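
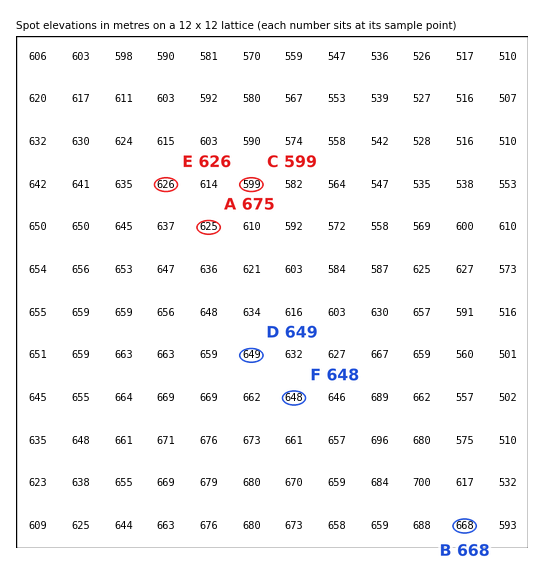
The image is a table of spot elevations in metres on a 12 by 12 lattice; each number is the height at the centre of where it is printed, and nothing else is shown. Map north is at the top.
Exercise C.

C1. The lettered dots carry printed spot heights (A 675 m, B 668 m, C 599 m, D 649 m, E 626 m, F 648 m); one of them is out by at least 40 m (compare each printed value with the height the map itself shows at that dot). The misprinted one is A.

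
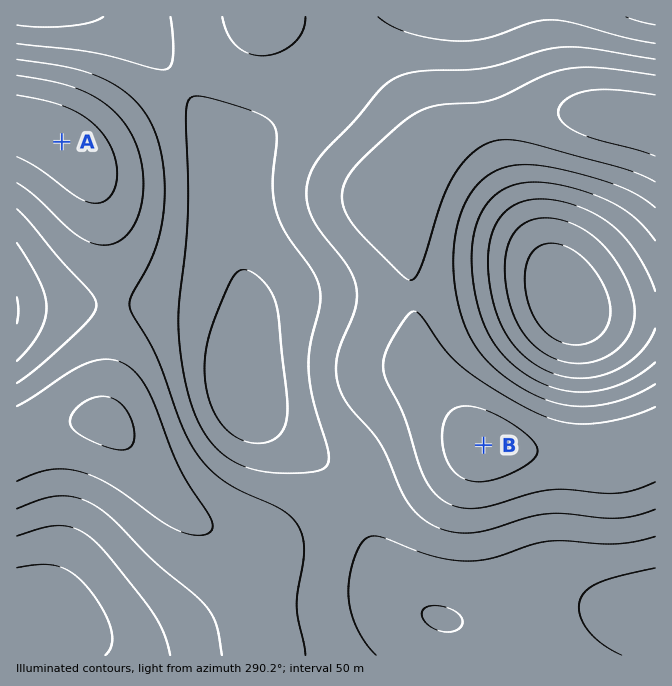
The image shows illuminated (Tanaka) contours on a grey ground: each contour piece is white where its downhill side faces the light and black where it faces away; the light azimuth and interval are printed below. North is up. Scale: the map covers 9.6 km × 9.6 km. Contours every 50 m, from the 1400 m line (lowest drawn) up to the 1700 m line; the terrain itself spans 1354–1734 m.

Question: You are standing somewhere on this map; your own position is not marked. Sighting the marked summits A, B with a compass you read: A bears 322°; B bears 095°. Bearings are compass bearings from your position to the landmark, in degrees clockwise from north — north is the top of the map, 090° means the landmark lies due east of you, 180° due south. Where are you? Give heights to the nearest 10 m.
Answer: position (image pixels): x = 285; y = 428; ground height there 1500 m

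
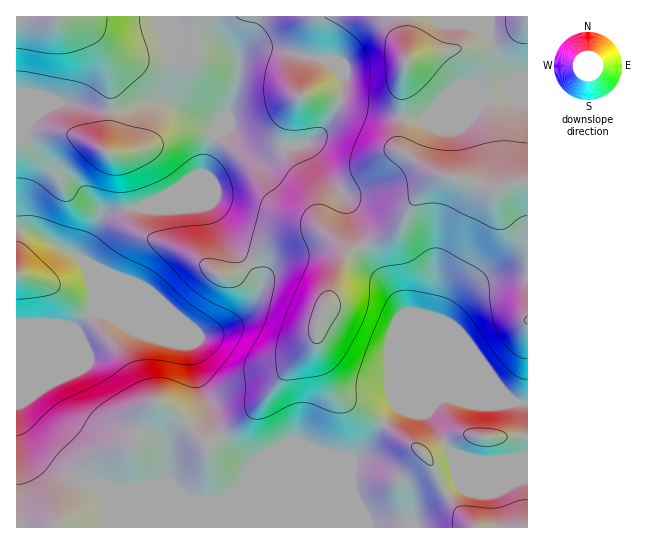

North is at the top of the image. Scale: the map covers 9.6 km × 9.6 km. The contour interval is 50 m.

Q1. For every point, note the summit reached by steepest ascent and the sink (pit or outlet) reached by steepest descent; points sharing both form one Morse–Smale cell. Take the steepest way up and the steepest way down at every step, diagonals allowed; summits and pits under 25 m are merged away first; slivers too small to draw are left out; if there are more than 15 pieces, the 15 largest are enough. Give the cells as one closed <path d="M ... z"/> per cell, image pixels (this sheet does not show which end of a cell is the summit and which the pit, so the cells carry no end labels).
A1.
<path d="M227 131l-5 0-6 3-14 41-13 5-20 15-28 12 53 1 15-3 15 29 35 47 1 8-5 13-18 19-16 10-16 5-7 0-48-20-29 1 66 26 4 3 5 27 13 30 7 24 8 14 25 24 0 4-12 18-11 12 33 0 95-39 13-10 18-29 13-14 5-3 31-1 11-6 21 6 49-1-14-12-12-17-40-41-45-19-7-15-22-31-27-65-42-58-20 3-20 6-15 0-10-5-10-10z"/><path d="M209 205l-15 3-61 0-28 7-24 42 10 21 2 33-16 17-31-5-30 2 1 203 92 0-1-17-11-18-11-12 39 8 28-4 42 18 19 0 15-7 8-9 12-18 0-4-25-24-8-14-7-24-13-30-5-27-4-3-66-26 29-1 48 20 7 0 24-9 19-16 11-17 0-13-35-47z"/><path d="M527 92l-21 0-16 4-11 0-54 23-43-3-43-9-14 22-10 10-8 4 17 28 24 31 27 65 22 31 7 15 34 14 13 8-4-14 10-19 16-14 21-9 34-4z"/><path d="M449 397l-15 6-25 0-11 4-13 14-18 29-13 10-95 39-33 0-12 4-19 0-42-18-28 4-28-6-9 0 9 10 11 18 2 17 417 0 1-123-5-2-57 0z"/><path d="M527 16l-352 0 0 43 2 31 4 9 10 10 25 14 0 10 2 0 6-7 8-21 9-44 14-10 16-3 34 9 25 4 14 16 0 10-6 21 8-1 36 9 43 3 54-23 49-5z"/><path d="M161 101l-16 2-27 8-60-8-31 13-11 11 0 3 8 3 15 28 1 6-15 38 2 18 19 16 35 20 24-44 12-4 28-4 24-12 20-15 13-5 14-40 0-10-34-17z"/><path d="M174 16l-157 0-1 110 15-13 27-10 60 8 27-8 16-2 14 4 39 18-23-14-12-15-4-35z"/><path d="M271 48l-16 3-14 10-9 44-11 24 1 2 6 0 3 7 10 10 10 5 15 0 20-6 20-3 9-5 10-10 10-15 9-27 0-10-14-16-25-4z"/><path d="M527 276l-25 1-23 7-22 18-10 19 5 13 37 39 12 17 12 11 12 3 3-1z"/><path d="M26 229l-10 1 0 93 30 0 31 5 16-17-1-26-7-22-18-14-32-17z"/><path d="M22 131l-6 0 0 98 19 3-10-11 0-16 15-39z"/>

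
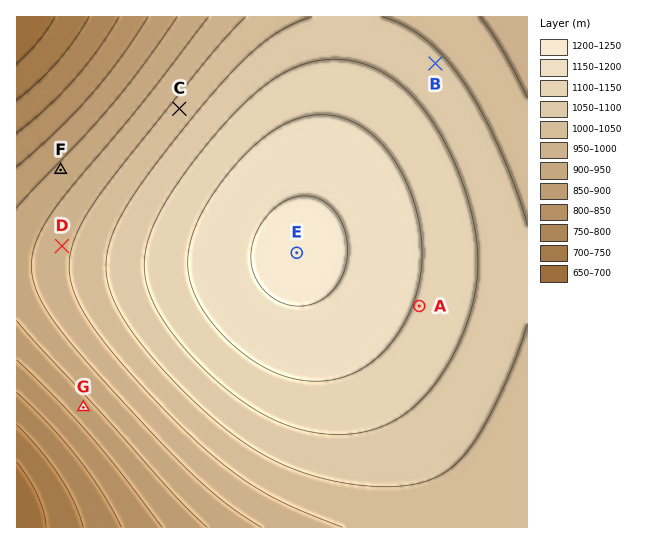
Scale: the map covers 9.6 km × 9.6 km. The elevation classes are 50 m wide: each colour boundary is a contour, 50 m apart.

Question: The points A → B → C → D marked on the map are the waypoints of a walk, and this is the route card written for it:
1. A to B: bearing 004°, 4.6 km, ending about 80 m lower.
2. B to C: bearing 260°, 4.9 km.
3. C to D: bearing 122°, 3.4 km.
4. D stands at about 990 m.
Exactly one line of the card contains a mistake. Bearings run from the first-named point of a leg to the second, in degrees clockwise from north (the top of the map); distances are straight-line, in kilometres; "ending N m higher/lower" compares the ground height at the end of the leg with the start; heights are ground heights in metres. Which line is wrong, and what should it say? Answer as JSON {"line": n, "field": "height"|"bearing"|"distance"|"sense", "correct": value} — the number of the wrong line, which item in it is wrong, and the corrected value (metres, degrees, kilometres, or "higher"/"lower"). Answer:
{"line": 3, "field": "bearing", "correct": 221}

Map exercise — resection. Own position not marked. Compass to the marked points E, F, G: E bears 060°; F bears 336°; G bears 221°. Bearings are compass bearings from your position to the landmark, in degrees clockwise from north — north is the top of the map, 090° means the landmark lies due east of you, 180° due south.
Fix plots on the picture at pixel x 138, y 344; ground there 1050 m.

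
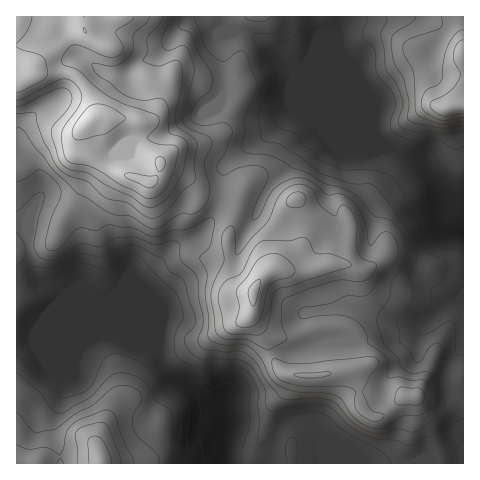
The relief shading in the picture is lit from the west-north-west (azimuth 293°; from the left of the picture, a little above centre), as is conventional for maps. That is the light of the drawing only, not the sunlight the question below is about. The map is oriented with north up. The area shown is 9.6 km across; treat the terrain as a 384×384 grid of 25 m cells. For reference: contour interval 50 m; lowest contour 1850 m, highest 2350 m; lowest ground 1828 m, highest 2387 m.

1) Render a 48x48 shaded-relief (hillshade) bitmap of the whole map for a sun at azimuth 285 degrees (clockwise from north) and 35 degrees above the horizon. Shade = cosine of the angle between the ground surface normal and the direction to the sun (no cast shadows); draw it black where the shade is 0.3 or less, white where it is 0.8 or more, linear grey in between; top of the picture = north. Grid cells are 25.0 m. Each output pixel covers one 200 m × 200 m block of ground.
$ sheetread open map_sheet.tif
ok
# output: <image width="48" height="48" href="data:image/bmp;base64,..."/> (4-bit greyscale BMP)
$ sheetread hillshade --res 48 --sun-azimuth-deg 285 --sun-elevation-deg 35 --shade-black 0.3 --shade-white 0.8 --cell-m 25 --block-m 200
<image width="48" height="48" href="data:image/bmp;base64,Qk32BAAAAAAAAHYAAAAoAAAAMAAAADAAAAABAAQAAAAAAIAEAAATCwAAEwsAABAAAAAAAAAAAAAAABEREQAiIiIAMzMzAERERABVVVUAZmZmAHd3dwCIiIgAmZmZAKqqqgC7u7sAzMzMAN3d3QDu7u4A////AJqHi8ymNFZlIjVorcqImHeIiIiZh3iHZomYm8ymNFd2MTVordqImHeIiIiZmGZ3ZniZvNuVNFd2MSV4rNuImHeIiZh3iGVlV2eazduWNGeHMBV4m9yXiIiJmqhkV2VDV2eJvdunVGeHQRR4m92nZ4iJu7l0NnUzRmeHnNy5ZmaHUiR4m83HVWeKzLmHVWQjRWZ2eszLh3ZmZDV4m87adUVovKh5mHMCVmZmab3cqHVEVVZ3is7sl2VWmpd5uoMCaGZWeKzduXZEVnhmec3sqHZmZ3ZoqZUCeVVXiJvMuYZVZ4hlaL3tuYiHd3ZWd5gziVVoiJq7qHZnmYdlZ6zcqZqqmYdTRYp0eWZ4iJq7qHd5u6lmZpu5eJmqqqlkRXqVV2eIiImqmIiKzLuXVYqXZniJmZhlZnqmVleIiIiJmIiKzc3KdWd2Zmd4iIdUZnmoZkaIiIiIiIiJzd79uGVFV4iIiHZVVWiqh0R4iIiIiIiJvM7+y5UjRomZiHZlVVaKmERXiIiIiIiJrN7+y7YSRXiIiHdmVVVoiFVWiIiIiIiJrN7+u7cRRWd3d3dmZVVmeFVWeIiIiIiZq87+zMghRVVmd3ZVZVVnd0VWZoiHeImqqr3uzNtTRUVVZ3U0VVZ3d0VlRWiHZ5qqqavMvO2XZWZmZ3UyM0d2Z0Z2M0eGRYqqq6q7q925dniId2ZkMkZ3d1eoQkZ1RHmYq7q7mc25h3iIh1eYQiRoiHm6ZEd1RWiGearMp725mId4h1aZUhNXmYnMhWd2Znh1V3i9ppy5mZd3iFWZUhJHiIm8p2d3d4l0RlWct3vKmYd3iFR4UyNXiIm8uHeIiJl0RnVpqGjMmId4l0N3U0RomHisyoiZiJlkNXZXmGa9uXZoljRnVERomXeby5mpiJliI2dWmXad23RYllZ2ZlRXiWZ6y6mqmZljElZWmYZ63IVHh3h2Z2VomWZ6uomqqpiFIkRGmpdnqoVXeJmHd2Z5mXaLuXiZqZmXMjM2iqh3eHZniZmYh2eKqoit24d3iZqoQiI1eJmHd2ZneJmZh3iaqpm97Jd3iJqpcyNEVXiId2ZniIiJiHeamarN3Jd2Z4iIhkRVRFaIhmZ4iIiJmXZ4h6vN3ad2VndlZVZ3ZEVnh2eIiIibuXZlRJq83tp3Z3dTEkeZhURVeHiIiIic25d1IWiazuyXd3d1ECaJlkNEaIiIiIic7tuoUyNorO2od3iHQRR4mFMjaIiIiIib3/7LmCIke8uHZ4mYUyRnmWMSWIiIiIib3u3LqVQyWahmZ5qYYzVWiXQSWIiIiImrzdy7uodUWIZnd5qZdDVWiXQjV4iIiIq7vMuru5hlZ3Z3ZXmZlkRWiWQ0aIiIiJvNy6qru5h2VniIUzZ4qENXmXQkd3iIiJre25ms3IiHZnmYYzRWmVNYmXRFZ2eIiZrO25ic7nd3eJiHZEREeWNXmXZmZlaImqq926ma3md3eZhnZUQyRmRXiId1VVV4mru8y6qqvGZ3iZh3dkQyE1Z3iYdlRFV3ibu7u6q6qg=="/>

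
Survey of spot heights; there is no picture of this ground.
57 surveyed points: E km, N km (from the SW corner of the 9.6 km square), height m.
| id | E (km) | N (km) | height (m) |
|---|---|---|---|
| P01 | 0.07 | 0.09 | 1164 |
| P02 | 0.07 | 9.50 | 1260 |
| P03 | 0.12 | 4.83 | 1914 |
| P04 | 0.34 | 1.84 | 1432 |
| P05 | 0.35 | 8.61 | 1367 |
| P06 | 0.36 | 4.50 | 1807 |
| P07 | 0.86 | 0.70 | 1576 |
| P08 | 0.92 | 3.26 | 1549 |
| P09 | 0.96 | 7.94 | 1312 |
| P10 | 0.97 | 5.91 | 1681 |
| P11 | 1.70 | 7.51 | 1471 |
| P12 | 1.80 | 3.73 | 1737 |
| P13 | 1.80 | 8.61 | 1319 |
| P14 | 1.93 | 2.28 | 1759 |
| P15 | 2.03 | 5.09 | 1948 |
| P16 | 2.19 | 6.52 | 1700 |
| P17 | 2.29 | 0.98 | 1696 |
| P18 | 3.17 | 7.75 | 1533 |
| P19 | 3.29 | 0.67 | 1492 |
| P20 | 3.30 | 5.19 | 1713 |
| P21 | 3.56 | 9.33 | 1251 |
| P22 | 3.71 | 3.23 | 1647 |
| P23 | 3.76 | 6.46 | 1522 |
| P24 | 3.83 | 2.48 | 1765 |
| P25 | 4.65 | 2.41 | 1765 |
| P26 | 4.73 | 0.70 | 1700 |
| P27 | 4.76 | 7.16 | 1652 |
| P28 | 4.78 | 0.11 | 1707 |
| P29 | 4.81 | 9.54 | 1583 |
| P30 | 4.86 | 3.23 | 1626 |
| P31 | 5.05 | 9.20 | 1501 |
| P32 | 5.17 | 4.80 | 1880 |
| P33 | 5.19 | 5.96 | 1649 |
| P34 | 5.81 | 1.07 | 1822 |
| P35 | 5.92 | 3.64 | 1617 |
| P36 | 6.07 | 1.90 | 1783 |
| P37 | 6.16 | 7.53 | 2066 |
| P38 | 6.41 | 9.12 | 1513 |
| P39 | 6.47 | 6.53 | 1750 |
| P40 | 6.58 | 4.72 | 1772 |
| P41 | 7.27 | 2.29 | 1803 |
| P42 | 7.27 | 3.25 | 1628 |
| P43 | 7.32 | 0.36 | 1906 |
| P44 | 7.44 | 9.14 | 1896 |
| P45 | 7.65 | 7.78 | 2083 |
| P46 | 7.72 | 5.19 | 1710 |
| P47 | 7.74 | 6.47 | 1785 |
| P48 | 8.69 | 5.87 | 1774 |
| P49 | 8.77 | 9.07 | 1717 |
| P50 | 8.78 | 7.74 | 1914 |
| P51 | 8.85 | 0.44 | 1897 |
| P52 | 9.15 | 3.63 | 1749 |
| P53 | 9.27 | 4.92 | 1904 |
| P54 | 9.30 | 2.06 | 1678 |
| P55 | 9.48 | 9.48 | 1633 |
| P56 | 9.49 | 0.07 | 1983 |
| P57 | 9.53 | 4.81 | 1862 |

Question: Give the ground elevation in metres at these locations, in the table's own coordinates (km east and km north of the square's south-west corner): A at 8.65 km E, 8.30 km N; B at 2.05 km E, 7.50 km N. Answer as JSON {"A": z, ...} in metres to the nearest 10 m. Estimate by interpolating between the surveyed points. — {"A": 1960, "B": 1440}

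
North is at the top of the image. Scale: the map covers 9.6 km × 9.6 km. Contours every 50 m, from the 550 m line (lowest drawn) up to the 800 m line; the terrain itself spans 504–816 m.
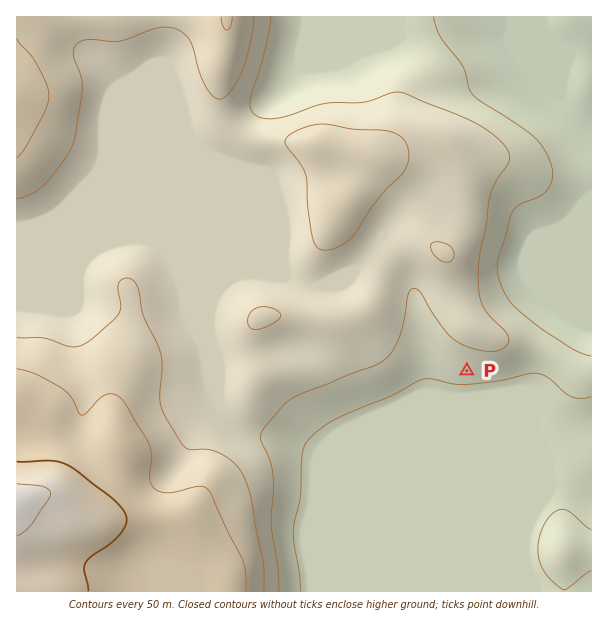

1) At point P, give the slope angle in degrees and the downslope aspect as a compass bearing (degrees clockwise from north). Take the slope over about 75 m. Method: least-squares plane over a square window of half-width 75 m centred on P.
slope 4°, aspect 186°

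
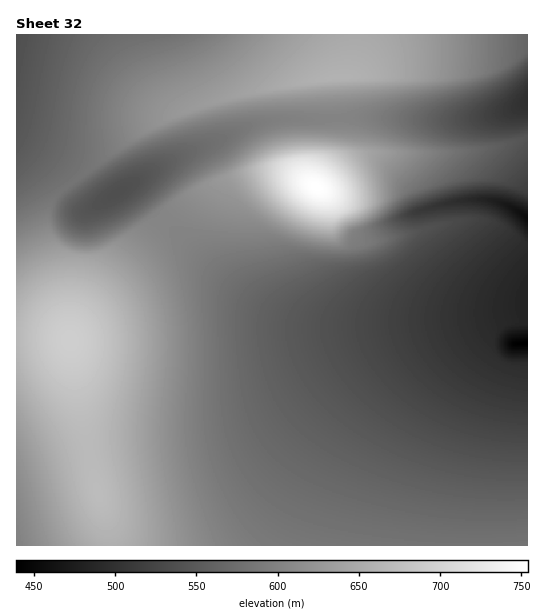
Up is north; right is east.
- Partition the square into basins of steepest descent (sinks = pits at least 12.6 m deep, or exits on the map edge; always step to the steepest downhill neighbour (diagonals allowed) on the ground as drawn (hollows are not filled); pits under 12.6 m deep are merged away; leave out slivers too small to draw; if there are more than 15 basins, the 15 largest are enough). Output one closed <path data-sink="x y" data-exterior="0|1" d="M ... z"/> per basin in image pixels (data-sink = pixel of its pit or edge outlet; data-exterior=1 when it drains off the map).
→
<path data-sink="527 343" data-exterior="1" d="M275 170l-16 0-25 5-23 8-22 12-66 73-42 51-10 17 0 13 14 87 14 61 10 34 2 14 416 1 1-299-29-21-20-7-28 3-73 19-17 0-17-13-7-11-5-16-9-10-25-14z"/><path data-sink="17 35" data-exterior="1" d="M355 34l-338 0-1 302 31 1 22 3-9-60-13-49 0-15 2-9 4-8 12-12 78-58 35-16 77-23 58-11 36-2 7-28z"/><path data-sink="117 193" data-exterior="0" d="M333 78l-36 4-59 12-73 24-42 24-58 45-12 12-4 8-2 9 0 15 13 49 9 60 12-21 42-51 46-53 24-22 25-12 41-11 16 0 12 3 28 13 17-31 3-11 1-27z"/><path data-sink="527 100" data-exterior="1" d="M527 34l-170 0-2 23-6 19-16 1 3 40-1 27-3 11-11 17-5 15 7 0 34-28 10-5 106-3 30-5 24-8z"/><path data-sink="527 219" data-exterior="1" d="M527 138l-24 8-30 5-106 3-10 5-26 23-8 5-6 1 6 3 9 10 5 16 7 11 17 13 17 0 73-19 28-3 20 7 28 20z"/><path data-sink="17 545" data-exterior="1" d="M47 337l-31 0 0 208 94 1-1-15-10-34-14-61-14-95-9-3z"/>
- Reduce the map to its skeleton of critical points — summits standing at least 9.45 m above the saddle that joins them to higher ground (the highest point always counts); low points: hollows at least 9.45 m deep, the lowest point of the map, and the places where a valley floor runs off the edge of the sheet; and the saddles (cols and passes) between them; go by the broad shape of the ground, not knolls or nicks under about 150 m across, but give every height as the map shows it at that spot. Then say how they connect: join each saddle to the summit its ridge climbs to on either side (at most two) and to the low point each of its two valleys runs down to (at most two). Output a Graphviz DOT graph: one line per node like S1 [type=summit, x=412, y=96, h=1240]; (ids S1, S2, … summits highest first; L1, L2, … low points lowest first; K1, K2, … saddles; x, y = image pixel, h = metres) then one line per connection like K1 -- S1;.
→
graph terrain {
  S1 [type=summit, x=317, y=187, h=754];
  S2 [type=summit, x=70, y=341, h=693];
  S3 [type=summit, x=339, y=77, h=659];
  L1 [type=low, x=526, y=343, h=439];
  L2 [type=low, x=527, y=219, h=454];
  L3 [type=low, x=527, y=100, h=497];
  L4 [type=low, x=17, y=37, h=536];
  L5 [type=low, x=117, y=193, h=537];
  L6 [type=low, x=17, y=544, h=598];
  K1 [type=saddle, x=110, y=545, h=656];
  K2 [type=saddle, x=165, y=221, h=603];
  K3 [type=saddle, x=335, y=119, h=602];
  K4 [type=saddle, x=70, y=184, h=582];
  K5 [type=saddle, x=527, y=245, h=492];
  K1 -- S2;
  K1 -- L1;
  K1 -- L6;
  K2 -- S1;
  K2 -- S2;
  K2 -- L1;
  K2 -- L5;
  K3 -- S1;
  K3 -- S3;
  K3 -- L3;
  K3 -- L5;
  K4 -- S2;
  K4 -- S3;
  K4 -- L4;
  K4 -- L5;
  K5 -- S1;
  K5 -- L1;
  K5 -- L2;
}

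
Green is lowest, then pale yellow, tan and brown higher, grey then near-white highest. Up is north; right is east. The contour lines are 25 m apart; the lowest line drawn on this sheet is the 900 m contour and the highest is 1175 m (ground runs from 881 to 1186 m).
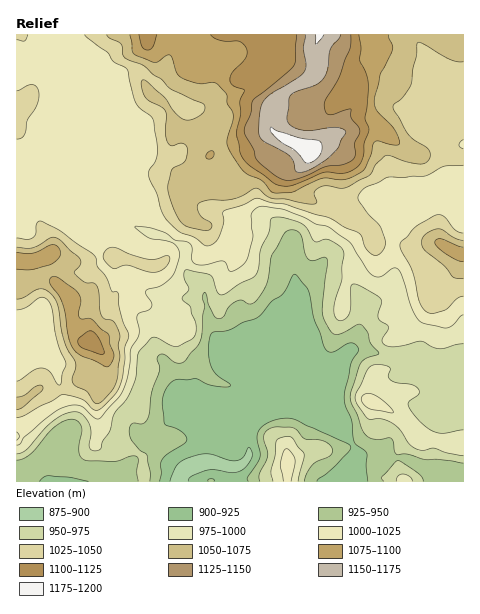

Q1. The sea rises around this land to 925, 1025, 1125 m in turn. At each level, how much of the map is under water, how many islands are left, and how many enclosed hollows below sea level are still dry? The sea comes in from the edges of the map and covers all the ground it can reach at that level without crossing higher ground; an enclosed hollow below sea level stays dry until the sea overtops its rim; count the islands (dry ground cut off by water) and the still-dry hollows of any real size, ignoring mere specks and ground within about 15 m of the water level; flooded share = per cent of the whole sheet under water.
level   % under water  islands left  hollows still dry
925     12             0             0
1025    62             0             0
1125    95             0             0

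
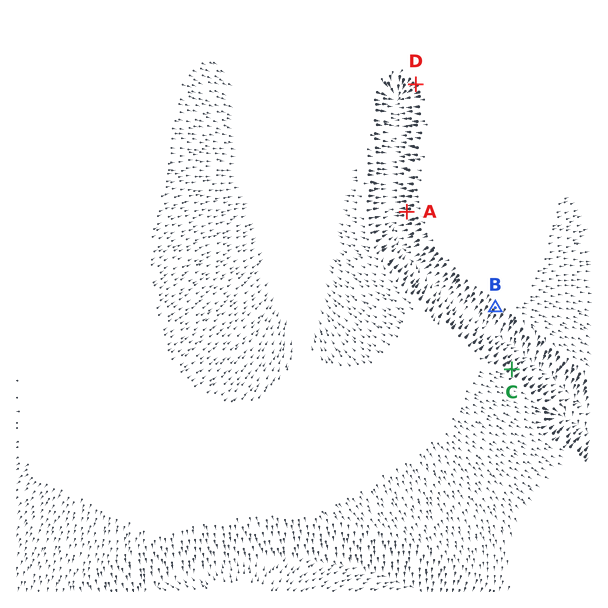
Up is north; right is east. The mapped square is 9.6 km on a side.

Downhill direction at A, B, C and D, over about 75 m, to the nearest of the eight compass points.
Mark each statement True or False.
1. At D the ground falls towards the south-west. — True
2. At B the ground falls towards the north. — False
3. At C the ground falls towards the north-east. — True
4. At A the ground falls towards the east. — False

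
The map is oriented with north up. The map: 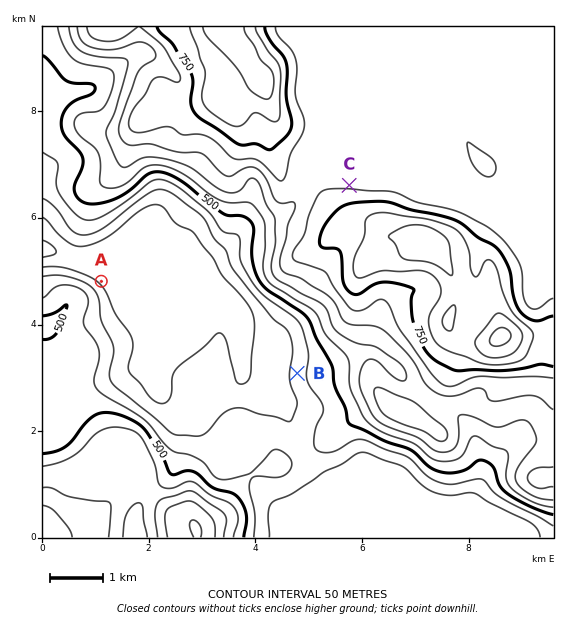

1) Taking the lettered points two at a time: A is lower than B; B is lower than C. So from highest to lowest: C B A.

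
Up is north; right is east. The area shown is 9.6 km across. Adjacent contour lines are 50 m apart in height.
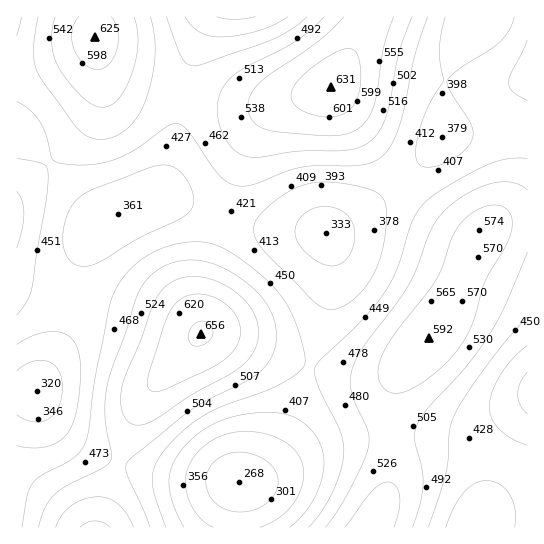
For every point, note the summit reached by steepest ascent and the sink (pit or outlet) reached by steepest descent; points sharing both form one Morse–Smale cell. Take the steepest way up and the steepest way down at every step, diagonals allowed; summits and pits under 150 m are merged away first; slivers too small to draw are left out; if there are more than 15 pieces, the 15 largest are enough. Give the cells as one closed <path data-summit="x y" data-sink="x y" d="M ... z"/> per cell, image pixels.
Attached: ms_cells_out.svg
<path data-summit="201 334" data-sink="239 482" d="M527 16l-50 1-21 32-9 24-4 25 0 39-3 4-11 14-43 40-29 21-31 17-19-2-25 0-33-6-79-26-17 0-18 6-32 16-10 10-13 30-12 60-11 28-20 40-3 3-18 1 1 135 353 0 3-3 12-26 6-21 0-72 4-23 5-12 41-49 14-25 13-36 13-24 17-14 12-4 18-2z"/><path data-summit="331 87" data-sink="239 482" d="M477 16l-266 0-14 29-13 38-15 86-8 20-9 9 23 2 59 21 36 8 56 4 13-6 31-20 33-27 26-26 14-17 0-39 4-25 9-24 21-31z"/><path data-summit="201 334" data-sink="527 393" d="M527 217l-17 2-12 4-17 14-13 24-13 36-14 25-41 49-5 12-4 23 0 72-6 21-14 29 157-1z"/><path data-summit="95 37" data-sink="239 482" d="M210 16l-194 1 0 117 13 7 19 20 31 37 18 18 12 3 42-20 10-10 11-31 12-75 8-25z"/><path data-summit="331 87" data-sink="239 482" d="M18 135l-2 0 0 256 18 1 30-59 20-84 9-18 15-12-11-3-18-18-31-37-19-20z"/>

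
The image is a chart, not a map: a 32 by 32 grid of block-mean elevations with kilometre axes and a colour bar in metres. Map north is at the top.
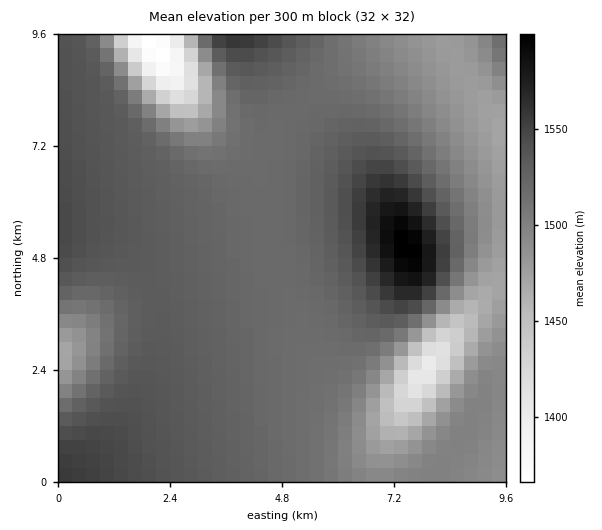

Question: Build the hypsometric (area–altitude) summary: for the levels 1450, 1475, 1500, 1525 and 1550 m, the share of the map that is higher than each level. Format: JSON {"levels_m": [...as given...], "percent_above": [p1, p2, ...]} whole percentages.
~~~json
{"levels_m": [1450, 1475, 1500, 1525, 1550], "percent_above": [95, 91, 75, 41, 6]}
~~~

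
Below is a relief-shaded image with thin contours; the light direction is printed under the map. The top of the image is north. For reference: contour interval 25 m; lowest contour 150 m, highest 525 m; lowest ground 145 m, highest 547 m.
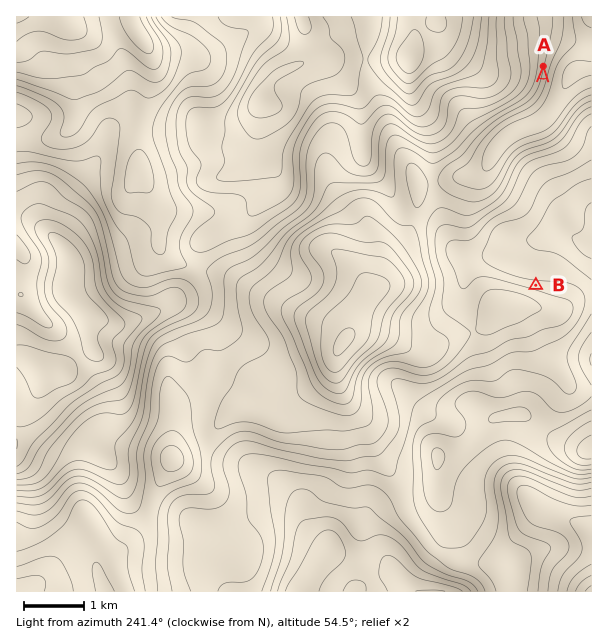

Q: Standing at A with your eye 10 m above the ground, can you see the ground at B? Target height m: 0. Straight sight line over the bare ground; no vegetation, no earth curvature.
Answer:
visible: false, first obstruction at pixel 540 156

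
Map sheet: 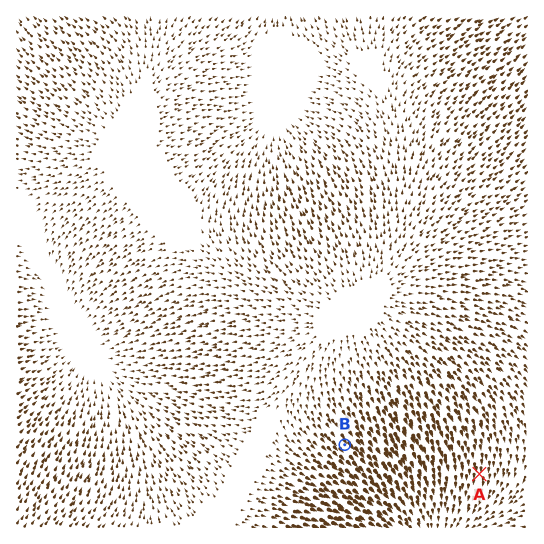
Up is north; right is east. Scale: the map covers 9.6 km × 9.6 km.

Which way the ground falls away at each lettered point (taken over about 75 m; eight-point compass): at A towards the S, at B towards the SE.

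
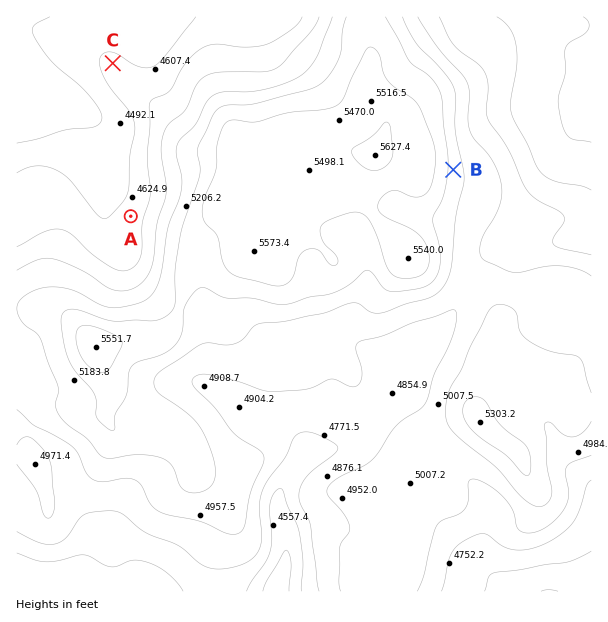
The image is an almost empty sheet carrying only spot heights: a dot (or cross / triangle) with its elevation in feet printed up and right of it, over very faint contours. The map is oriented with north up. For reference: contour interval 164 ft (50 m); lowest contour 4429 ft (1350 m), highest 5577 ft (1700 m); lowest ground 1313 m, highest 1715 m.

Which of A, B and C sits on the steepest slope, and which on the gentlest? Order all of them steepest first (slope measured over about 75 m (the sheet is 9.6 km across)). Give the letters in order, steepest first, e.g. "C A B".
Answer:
B A C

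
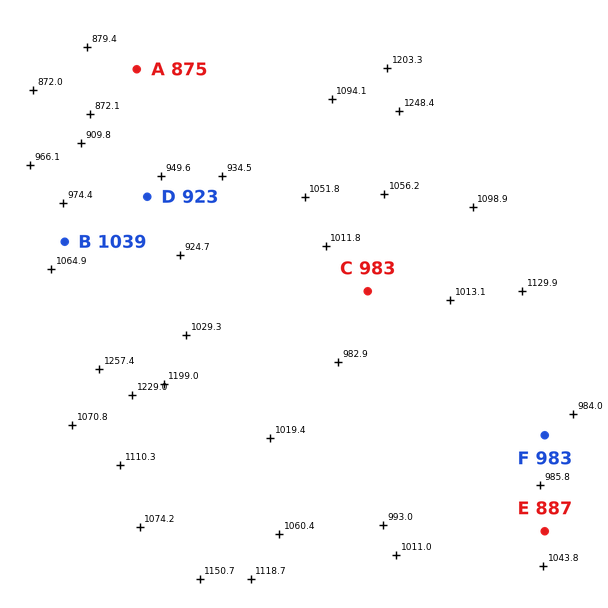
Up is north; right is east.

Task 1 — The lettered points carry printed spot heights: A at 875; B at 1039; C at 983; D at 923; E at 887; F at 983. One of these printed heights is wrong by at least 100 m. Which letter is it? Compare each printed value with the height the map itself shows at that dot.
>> E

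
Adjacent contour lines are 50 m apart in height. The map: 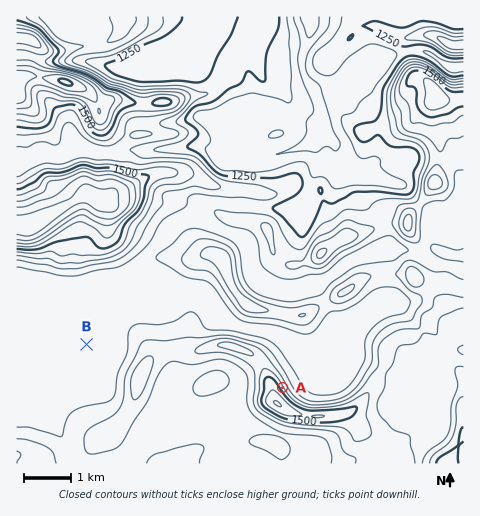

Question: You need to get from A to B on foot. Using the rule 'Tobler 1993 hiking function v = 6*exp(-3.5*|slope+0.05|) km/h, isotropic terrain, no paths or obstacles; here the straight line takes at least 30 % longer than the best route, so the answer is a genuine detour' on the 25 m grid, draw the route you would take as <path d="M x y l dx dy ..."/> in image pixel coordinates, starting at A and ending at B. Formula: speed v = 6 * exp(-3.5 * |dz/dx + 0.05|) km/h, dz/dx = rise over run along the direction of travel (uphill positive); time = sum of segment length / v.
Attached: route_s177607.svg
<path d="M283 388l-5-10-8-8-40-20-51 0-35-17-7 0-14 7-3 0-2 1-5 0-2 1-3 0-6 2-15 0"/>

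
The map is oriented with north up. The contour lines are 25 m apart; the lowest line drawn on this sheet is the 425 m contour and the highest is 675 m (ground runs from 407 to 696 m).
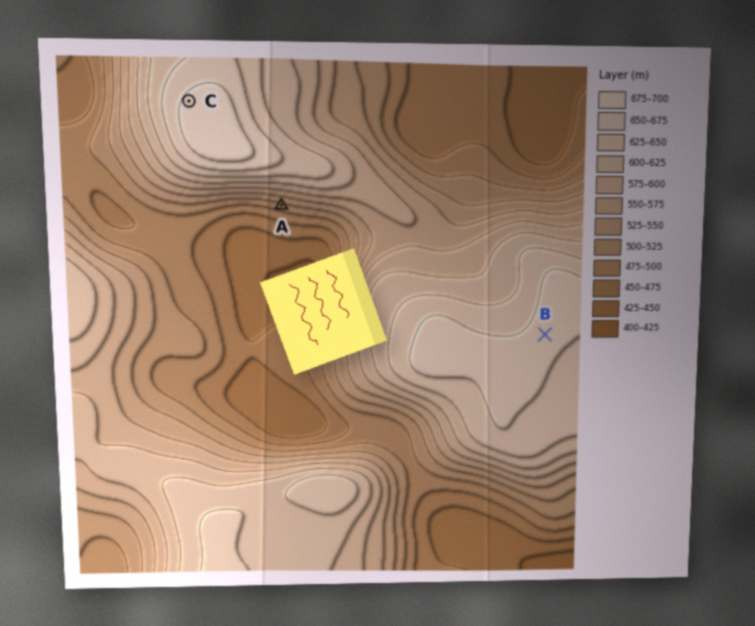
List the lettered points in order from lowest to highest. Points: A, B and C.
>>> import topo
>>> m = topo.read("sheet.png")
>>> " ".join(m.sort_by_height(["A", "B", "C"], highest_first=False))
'A B C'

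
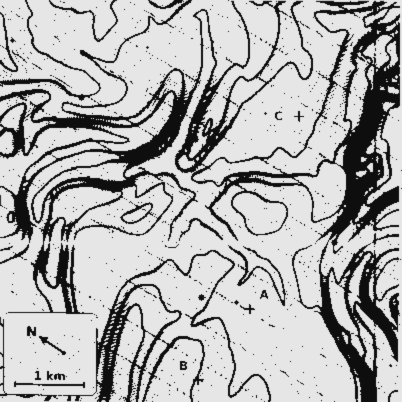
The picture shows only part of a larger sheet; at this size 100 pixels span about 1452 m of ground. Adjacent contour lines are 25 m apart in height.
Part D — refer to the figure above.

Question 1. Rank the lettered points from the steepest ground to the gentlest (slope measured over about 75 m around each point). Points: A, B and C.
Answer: B C A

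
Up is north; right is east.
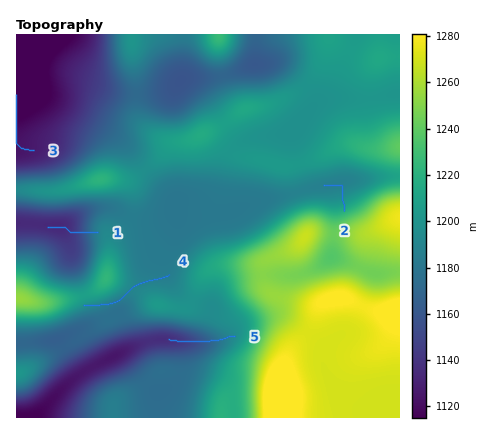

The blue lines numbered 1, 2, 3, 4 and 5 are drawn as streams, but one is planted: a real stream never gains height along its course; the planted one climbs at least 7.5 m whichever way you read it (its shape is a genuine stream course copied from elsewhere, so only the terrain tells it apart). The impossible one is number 4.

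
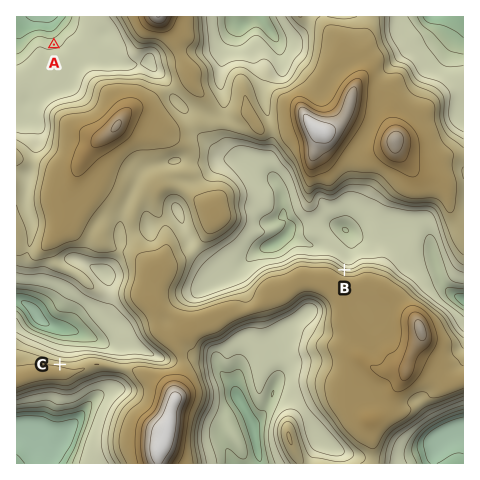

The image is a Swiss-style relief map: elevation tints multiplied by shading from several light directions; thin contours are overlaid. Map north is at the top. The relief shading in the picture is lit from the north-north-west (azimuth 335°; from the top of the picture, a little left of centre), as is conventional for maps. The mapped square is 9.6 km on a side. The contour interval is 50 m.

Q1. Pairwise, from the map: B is above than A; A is below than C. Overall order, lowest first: A B C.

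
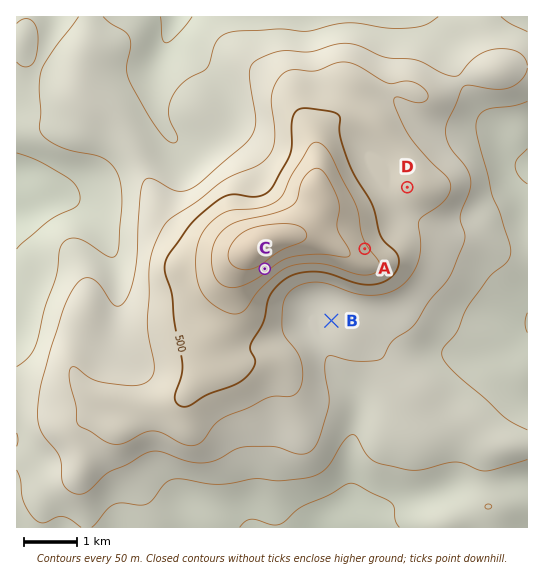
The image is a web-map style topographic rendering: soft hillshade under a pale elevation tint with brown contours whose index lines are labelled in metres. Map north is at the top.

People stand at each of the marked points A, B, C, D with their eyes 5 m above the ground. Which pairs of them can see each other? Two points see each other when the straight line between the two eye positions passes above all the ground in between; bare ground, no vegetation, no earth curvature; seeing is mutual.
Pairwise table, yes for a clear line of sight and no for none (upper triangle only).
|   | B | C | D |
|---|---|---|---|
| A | no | no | yes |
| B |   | yes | no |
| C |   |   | no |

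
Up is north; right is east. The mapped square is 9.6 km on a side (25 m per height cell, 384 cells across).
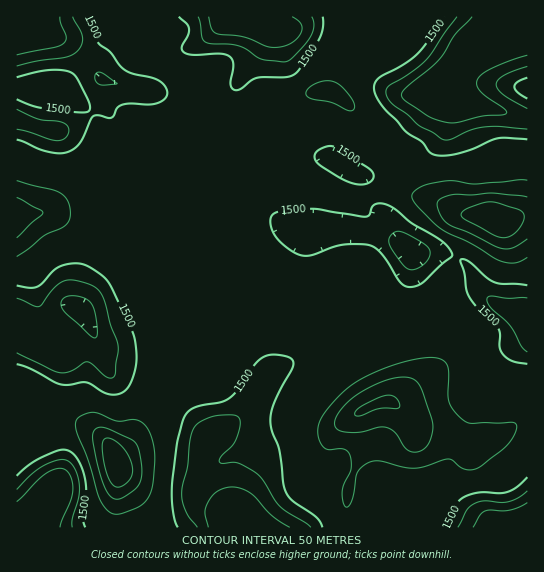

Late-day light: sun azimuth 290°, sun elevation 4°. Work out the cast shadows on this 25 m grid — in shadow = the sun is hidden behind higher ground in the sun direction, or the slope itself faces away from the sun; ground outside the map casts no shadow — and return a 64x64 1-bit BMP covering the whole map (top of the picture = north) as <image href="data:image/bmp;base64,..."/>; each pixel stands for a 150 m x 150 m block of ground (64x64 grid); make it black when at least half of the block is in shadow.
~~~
<image width="64" height="64" href="data:image/bmp;base64,Qk0+AgAAAAAAAD4AAAAoAAAAQAAAAEAAAAABAAEAAAAAAAACAAATCwAAEwsAAAIAAAAAAAAA////AAAAAAAAAB//8AAH/wAA///AAAf//Af//4AAB//+B///ACAD//8H//4AIAHv/wf//AAAAAf/B//4AAAAA/8H/+AAABwB/gf/wAAAPwA+B//AAAA/gAAP/+AAAD+AAAH/4AAMP4AAAI/gAD4/gAAAD/AAHD+AAAAP+AAAP4AAAAf8AAB/AAAAAH4AAH4AAAAAPgAAPAAAAAAfAAAcAAAAAB8AAAAAAAAAD4AAAAAAAAAHAAAABwQAAAIAAAAfBAAAAAAAAB8AAAAAAAAAHwCAAAAAAAAfB8AAAAAGAD8PwAAAAAAAfx/gAAAAAAD/P8AAAAAAAfI/wAAAAAGBwB+AAAAAA8GAHwAAAAADwACPgAAAAAfAA//AAAAAB8AH/8AAAAAHgAf/gAAAAAeAB/+AAADgBwAH/4AAAMAGAAPPAAAAAAwAAAYAAAAAAAAAAAAAAAAAAAAAAAAAAAAAAAAAAAAAAAAAAAAAAAAAAAAAAAAAAAAAAAAAAAAOAAAAAAAAAAwAGAAAAAAAAAAYAAAAAAAAAGAAAAAAAAAA/gAAAAAAAAP/AADAAAAAB//AAeAAAAAP/8AB4AAAAA//wAHgAHAAH//AAeAAcAAP/+AAwAA4AAf/8AAAABgAAf/8AAAAAAAAf/8AAA/AAAA//wAAD/gAAD/8AAAH8AAAH/gAAAPAAAAP4A=="/>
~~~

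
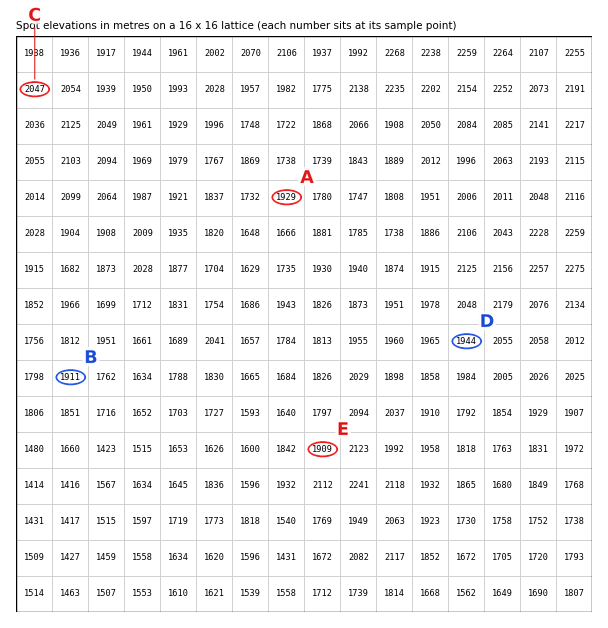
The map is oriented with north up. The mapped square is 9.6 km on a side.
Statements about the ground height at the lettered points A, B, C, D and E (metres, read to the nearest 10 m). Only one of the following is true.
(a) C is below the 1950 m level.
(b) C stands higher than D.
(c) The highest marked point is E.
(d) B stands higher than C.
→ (b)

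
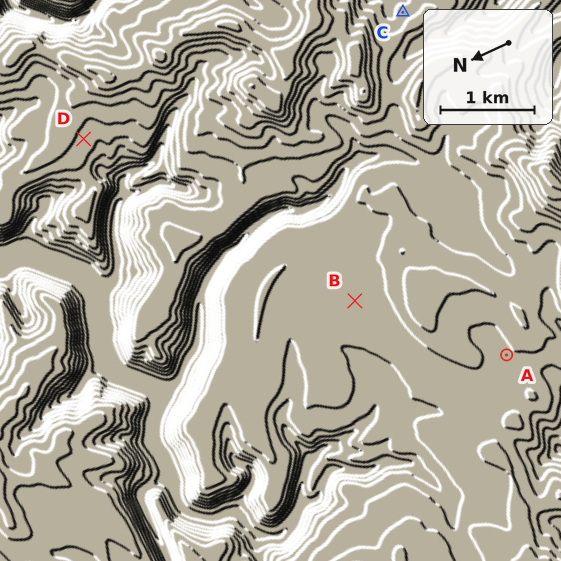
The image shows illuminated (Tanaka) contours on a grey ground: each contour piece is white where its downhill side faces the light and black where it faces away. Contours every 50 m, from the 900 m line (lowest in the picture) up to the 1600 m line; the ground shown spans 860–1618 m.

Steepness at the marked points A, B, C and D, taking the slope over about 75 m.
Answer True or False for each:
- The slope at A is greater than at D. False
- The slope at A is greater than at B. True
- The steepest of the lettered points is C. True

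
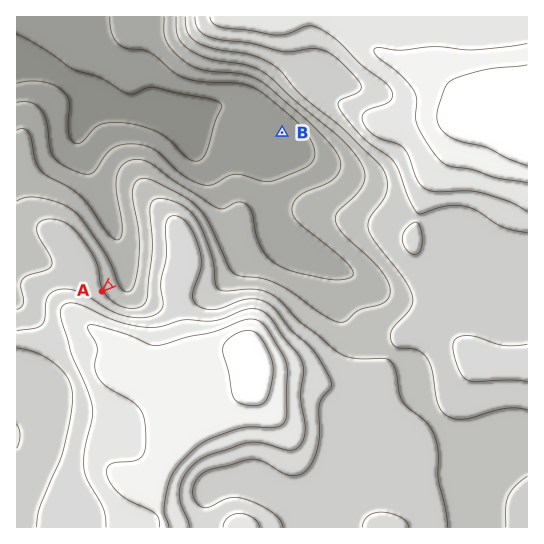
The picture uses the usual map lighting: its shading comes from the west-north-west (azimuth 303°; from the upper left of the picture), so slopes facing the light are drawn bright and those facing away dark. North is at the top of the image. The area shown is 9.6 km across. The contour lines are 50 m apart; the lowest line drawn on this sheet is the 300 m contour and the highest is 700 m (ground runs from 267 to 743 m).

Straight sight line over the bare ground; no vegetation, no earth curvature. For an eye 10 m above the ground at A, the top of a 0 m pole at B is hidden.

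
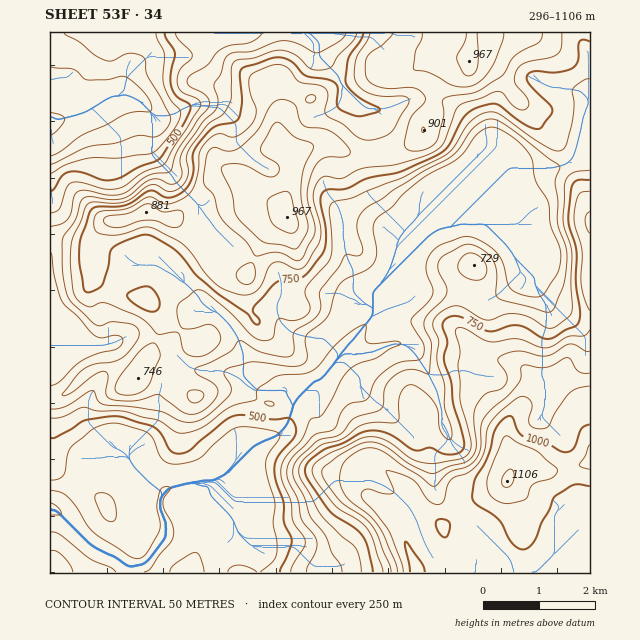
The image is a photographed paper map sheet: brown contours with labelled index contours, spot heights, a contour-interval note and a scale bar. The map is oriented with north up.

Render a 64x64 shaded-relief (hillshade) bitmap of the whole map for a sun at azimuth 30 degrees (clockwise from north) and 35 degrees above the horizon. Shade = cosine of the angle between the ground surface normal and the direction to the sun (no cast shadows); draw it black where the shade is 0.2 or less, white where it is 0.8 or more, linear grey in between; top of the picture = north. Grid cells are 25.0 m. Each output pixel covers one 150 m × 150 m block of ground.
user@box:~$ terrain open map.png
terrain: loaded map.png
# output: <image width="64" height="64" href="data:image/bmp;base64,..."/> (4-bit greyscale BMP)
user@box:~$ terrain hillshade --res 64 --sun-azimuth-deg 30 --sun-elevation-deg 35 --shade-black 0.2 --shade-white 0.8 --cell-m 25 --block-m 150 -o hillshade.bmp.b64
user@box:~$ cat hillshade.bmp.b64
<image width="64" height="64" href="data:image/bmp;base64,Qk12CAAAAAAAAHYAAAAoAAAAQAAAAEAAAAABAAQAAAAAAAAIAAATCwAAEwsAABAAAAAAAAAAAAAAABEREQAiIiIAMzMzAERERABVVVUAZmZmAHd3dwCIiIgAmZmZAKqqqgC7u7sAzMzMAN3d3QDu7u4A////AJq8zMupmZmqu7urzMuZmZmIh3ZTIlvKiJmZmZmZmZmZq8zMupiJmqq7u7vMupiJmYh3ZUMie8qImZmamZmZmZm83cuXd4maqqu7q7upiImYd3ZlMhOcuHmZmZmYmZmZmc3cp2ZomZqqq7qqqZh3d3ZmZlQhJqyXiamZmYeJmZmZ3cp1VomqmZmquqqZmHZUREVVQhE4u4eJmZmYd5mpmZncp1Z4mqqpmZqqqZmYdUMzREQgAWrKiJqpmZd4qpmZmcp2Z4mrqqmZmqqZmZh2VEMzIQAFm7mKupmYd3mZmZmZh1VomruqqZmqqZmZmHVUQzIQAVm7qay6mYdmeJmZmZlVVnmru6qZmqqpmZmYZDMyIRI2m7qZzaiZdlVnmqmZmUVomru7qpmaqpmZmYdCERESRomqqZvcmKl2ZniamImYVoq7u7qpmZmZmZmZhjIRESV4mamZvuyauod4mZh3iHd4q7u7qpmHd4iZmZmGQzI0aIiJmaz//bzbmImqmImYdpq7qqqpmHZVZ4mZmYZVVniqmZma3//93uyoiaqqu6mHuqqZmZmYZUVniZmZiIiJq7u7u87//93v64eJq7zMy6m6mZmZmZdlVneIiZmZmqq7zdzd///9zN24VXm83d3bmJmIiZmYdlVnd3iIiIiZqavv3d///9u8y3Q0ac7+7bmIh3eHd3VDNFZmZ3d3d3iInO3L3v/tqau4UzV63u3LmIpnd2VUMhEjRERWd2VUVmebuprO7sqIm6czV5vNy6mImlVmUyEAEjMzNFZmVERWd5qpms3cqHirlTR5q8uqqZmaVVZTEAAkRERVZmZWZ4mZqqmbzLmHibyVRpqry6qqmZmHZmUxATVmZniYh3iZq6mqqZq6mHib3IVYmru7u6qqqrqHZmVFVoh4q8u6qZqqmaqZmqmIiazbdWmqu6vLuqq8u6h3d4iImYnN3cupiZiHiJmaqZmqvclUaaqpmaqqq82qqpiJmqqYisu7uYiIdUVniZqqqrzdtjR5mYd4qqqrzJqru6qqqpial3iHd3VDNXiZmqq7vN2lNoiIh4m8y7vMmqvMzLqrqqllVneHVDRpqpmZqqq823VXiImqrN7svMyZqqq7qqu6l2d4iIVEZ6u6mZmZmauoVWd4rMzN7u3N3ZmZdniImZmImqqqdEaKu6qZmZmIiHVEVnre3M3u7c3smZdEZmZ3eIm8zMlTWKqYeJmZmZiHZURWrf7cze7tzcqZdCV2VEVom7u8t0SKqWVWiZmZmZiHZorf/szN7ty7l4dBJnZUNHmrqrp0R6uoZ3iaqqmqqqmave/szN7u26l1dRFHZVRGmqqZlzNXmpiKu6qqqZqqqqq83cu83u7Kl0RkI2Zmd4q7qYhiE1Z4iJvMuqmZmZqqmZq6qbzu7bmGM1Q1d4mqvLuphiAkVXiImaqZmIiZmZh3eIiIrN3bqYUzVFZ4mru7uqmEElZ4mYh3eIiHeJmZl2Znd3i83LqphDRVVnmqqqqqmGM1iZqph1VoiId3iZmXZmd3is3LqZl0RWVWeqqpmqqWRFiqqql0NHiJmHiaqZh3iZm97cqZmGNFZmaKqpmZmWRFiqqphkM2iJqoiaqpmZmrvO/+ypmYUzRmZ5qYeImFM1eaqYdkM0iYq6mru6mZqrzO//2pmZYxJHh3iGVFZkI0eaqYZUVVaJrMqrzLqZmrzN7+ypmZhBAkqph2REQzIkeaqYZEV3eJrNyqu7qZmZq7zdupmZlkETbLl2Z4l1NGiaqYZVZ4iJve7KmqmYiZmaqqqZmZmGQzV7qGet/9qKzLqpdmd4mJve/rmJmIiZqZmZmZmZmYZURoqHev//3N/+25h3d4iZq97sl3h3eJqpmZmZmZmZdlRXmYiu///M7//bmHd3iaq8zcllZ3d3iZmZmZmZmZhmVFi5mt//7bvf/rl3d2ebzLzLp1VmZmZWeJmZmZmZh2Zlesqs7+3Mu9/9lmZ3ebzLu7qXVmZlVERWeJmZmZmHd3ec283dzLu879lkRnirzLqaqpdndlVEQzNFeJmZmYd4ib3c3dzMy8zdp0NGm8zKiImZh3d3d2ZUIRJHmZmZh3Znq8zMzNzMzMuXZWi93KiIiaqHeJqpmHUyI0aJmZh1Q0aaq7vMzMy8y5iIis3LqZmau6mrzMuphlVWd4mZhkETWJqaqrzMu7vLqYiazcuqmazdzM3dy7qXeJmYiHdSACWKqqmqu7u7u8upiIrNy6mavNzN3dy7uoiKqph2VCABaJqqqZmqu6u7uod3isy6mIrMy73u3LupmJu6qXVCABWJmqqoiJmqq7uoZVeKqph3isyqq926qZmZq7uoZTIRR5qquqd3iZmruoZDNFZ4h2aKu6mbu6h2ZniaqoZUQzR6vLu6qIiIiZmXZDISNFd2V4q7u8zKhTM0RWiIZDRVV73cu7qZmZiHh2VUQzRWeHVomavO/tpjNVVFZ3ZURWZ63cqZmYmZiHdmVWZVaJmYZoqqvO/+2WVoiHd3dmZmd4q7mHd4iIh3d3dniGaauph5vMze/+24ZomZmYdnd4mYmZdmZ3iXd3d3eIiId5qqmKzu3v/+y6h3maqZh3iImqqZdlZnmaiHd3iJiYdWd4mrzu3e/+27qpmaqZiImZmqqqmHZ4mqqIiIiZmZhkRWirzd3M3d3Lq6qZmZmZmamaqqqZmJmrqYiIiJqpl1NFebzNzLvMzLqrupiJmZmZmZmrqqqZmruX"/>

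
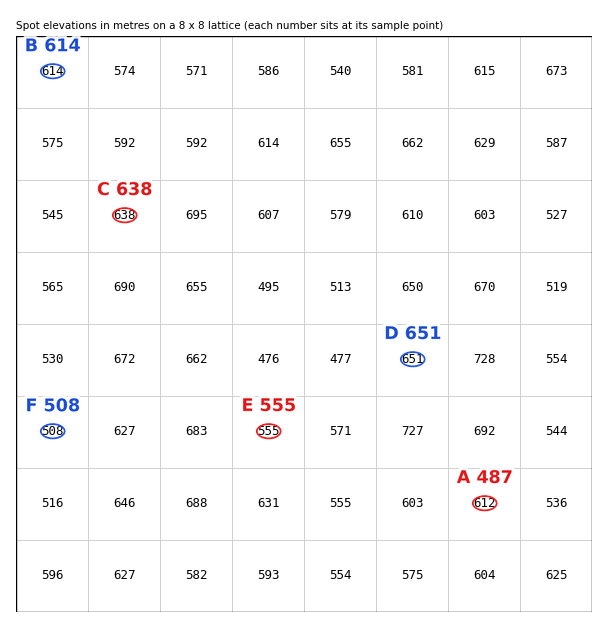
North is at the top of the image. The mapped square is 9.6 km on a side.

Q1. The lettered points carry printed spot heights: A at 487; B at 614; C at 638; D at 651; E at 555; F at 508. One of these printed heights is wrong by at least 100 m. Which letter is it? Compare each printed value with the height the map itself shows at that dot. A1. A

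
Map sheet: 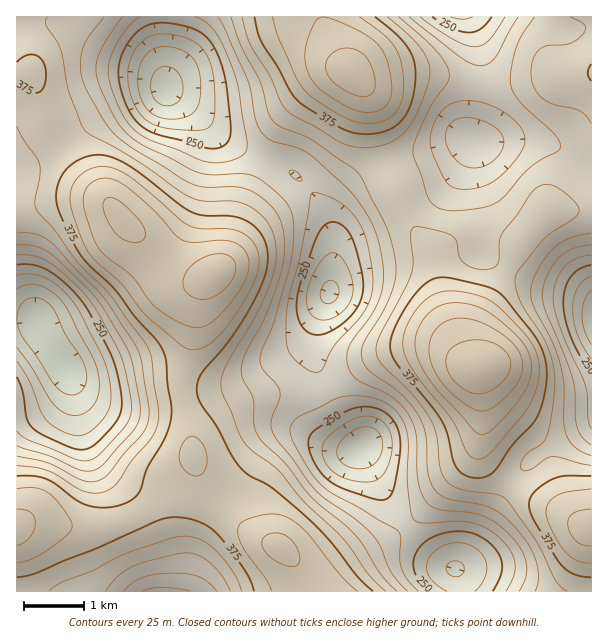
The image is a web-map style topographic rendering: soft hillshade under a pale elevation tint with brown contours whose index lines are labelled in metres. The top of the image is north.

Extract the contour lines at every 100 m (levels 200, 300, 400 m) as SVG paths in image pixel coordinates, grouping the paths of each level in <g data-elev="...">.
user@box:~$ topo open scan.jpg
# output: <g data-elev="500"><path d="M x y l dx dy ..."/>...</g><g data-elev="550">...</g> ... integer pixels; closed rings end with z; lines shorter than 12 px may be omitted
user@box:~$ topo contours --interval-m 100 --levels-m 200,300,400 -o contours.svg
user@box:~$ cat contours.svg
<g data-elev="200"><path d="M453 576l-6-4 0-6 5-5 7 0 5 5 0 6-5 4z"/><path d="M354 468l-9-3-6-5-2-7 1-7 7-9 11-8 9-2 9 1 6 6 2 6 0 9-2 8-5 6-6 4-7 2z"/><path d="M591 345l-7-15-2-15 3-15 6-10"/><path d="M326 303l-5-4 0-9 5-8 4-2 3 1 5 6 0 9-5 6z"/><path d="M17 289l12-5 13 2 13 8 11 12 26 50 5 13 2 11 0 10-2 9-4 7-7 6-9 3-9-1-9-5-9-10-17-30-16-22"/><path d="M167 119l-12-4-9-7-6-12-2-13 1-14 5-12 9-8 11-3 16 3 12 8 6 11 3 16-2 18-5 10-11 6z"/></g><g data-elev="300"><path d="M124 591l9-9 11-5 14-3 18-1 13 1 11 3 9 6 8 8"/><path d="M408 591l-16-18-12-27-7-10-17-17-29-19-12-10-38-50-5-9 0-12 7-20 1-7-4-8-13-15-3-6 0-6 14-36 17-60 3-33-1-12-3-8-12-15-23-16-12-3-31 1-15-3-56-28-18-15-9-13-12-24-5-12-1-11 1-9 4-10 21-33"/><path d="M591 445l-8-7-6-10-2-12 0-24-2-12-10-27-18-42-3-15 1-9 4-11 11-18 14-9 19-4"/><path d="M17 245l18 1 15 7 36 34 13 15 31 52 4 15 6 41-1 10-6 11-29 33-11 7-6 0-7-1-30-14-33-10"/><path d="M461 189l-11-3-7-10-12-26 0-16 6-17 10-11 14-5 16 0 20 7 16 11 10 12 2 6 0 6-3 7-6 9-19 20-17 8z"/><path d="M218 17l7 13 23 50 7 38 7 14 8 8 30 9 16 10 38 37 13 19 8 16 8 33-1 24-8 23-25 36-2 12 3 12 4 6 6 4 23 11 10 6 9 8 7 10 5 10 2 11 1 33 2 13 3 12 6 8 5 4 7 3 30 3 16 4 15 10 15 15 8 13 3 12-2 12-6 12"/><path d="M518 17l-23 40-7 7-8 2-9-2-9-5-53-42"/></g><g data-elev="400"><path d="M357 591l-17-16-28-36-11-12-14-10-15-3-14 2-13 4-6 5-1 6 1 8 4 9 22 30 7 13"/><path d="M17 563l13-3 16-9 22-17 3-4 1-5-2-6-8-12-15-15-12-4-18 1"/><path d="M591 489l-22 3-12 3-8 8-3 9 1 7 5 11 14 22 12 9 13 2"/><path d="M194 476l4 0 5-3 3-6 1-8-1-7-3-8-5-5-6-3-4 2-5 5-3 7-1 8 4 11 5 4z"/><path d="M473 458l7 1 9-5 37-43 6-12 5-13 2-12 0-12-4-12-7-12-22-24-12-11-11-6-13-4-15-2-12 1-15 6-14 14-9 20-2 16 3 9 5 11 40 51 15 31z"/><path d="M193 350l11-3 12-9 12-13 17-25 9-17 4-14 1-14-4-10-8-9-11-6-11-1-25 0-12-4-51-43-20-12-16-4-15 5-8 6-4 6-3 8-1 7 4 18 13 33 9 13 26 22 25 33 35 29z"/><path d="M272 17l6 19 16 38 12 18 13 10 28 16 13 5 15 0 15-6 9-10 4-15-1-23-3-15-8-12-11-10-21-15"/></g>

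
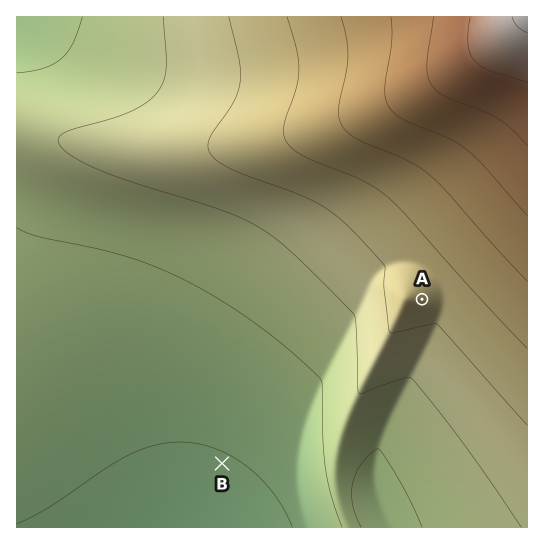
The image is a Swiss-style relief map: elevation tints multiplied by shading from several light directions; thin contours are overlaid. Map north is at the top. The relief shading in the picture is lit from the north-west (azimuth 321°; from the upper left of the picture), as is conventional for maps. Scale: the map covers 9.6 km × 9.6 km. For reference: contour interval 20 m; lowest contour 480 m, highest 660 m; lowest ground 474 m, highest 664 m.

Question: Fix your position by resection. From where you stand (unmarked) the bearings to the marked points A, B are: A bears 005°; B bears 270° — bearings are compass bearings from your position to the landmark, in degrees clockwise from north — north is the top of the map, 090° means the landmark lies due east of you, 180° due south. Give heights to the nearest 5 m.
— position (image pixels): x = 408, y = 463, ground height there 505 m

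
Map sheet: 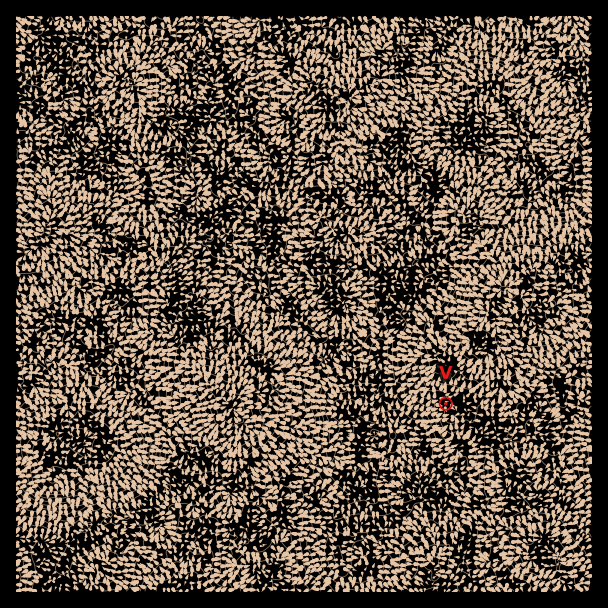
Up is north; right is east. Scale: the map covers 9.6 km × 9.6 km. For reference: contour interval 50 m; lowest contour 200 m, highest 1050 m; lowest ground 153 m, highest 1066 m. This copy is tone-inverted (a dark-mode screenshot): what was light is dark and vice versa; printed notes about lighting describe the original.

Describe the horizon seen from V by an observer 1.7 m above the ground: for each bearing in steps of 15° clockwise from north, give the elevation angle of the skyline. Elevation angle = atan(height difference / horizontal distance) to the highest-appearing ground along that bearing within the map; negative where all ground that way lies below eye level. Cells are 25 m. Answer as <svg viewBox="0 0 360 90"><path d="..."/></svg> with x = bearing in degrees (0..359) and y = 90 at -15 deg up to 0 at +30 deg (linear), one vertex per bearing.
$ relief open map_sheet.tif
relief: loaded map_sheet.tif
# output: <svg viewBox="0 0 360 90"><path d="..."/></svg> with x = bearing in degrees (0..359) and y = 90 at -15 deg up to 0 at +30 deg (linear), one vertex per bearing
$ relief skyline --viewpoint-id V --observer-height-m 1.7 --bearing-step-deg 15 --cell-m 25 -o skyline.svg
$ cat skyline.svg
<svg viewBox="0 0 360 90"><path d="M0 54l15-4 15 3 15 14 15-6 15-10 15 3 15-4 15 7 15 2 15-7 15-4 15-5 15-9 15-10 15-5 15-4 15 6 15 8 15 9 15 4 15 3 15 8 15-1"/></svg>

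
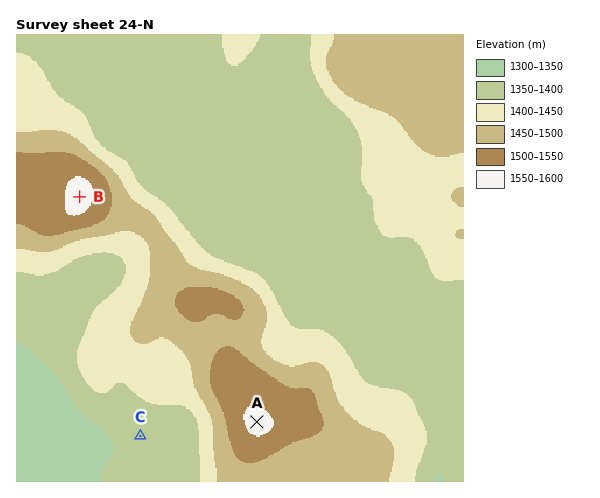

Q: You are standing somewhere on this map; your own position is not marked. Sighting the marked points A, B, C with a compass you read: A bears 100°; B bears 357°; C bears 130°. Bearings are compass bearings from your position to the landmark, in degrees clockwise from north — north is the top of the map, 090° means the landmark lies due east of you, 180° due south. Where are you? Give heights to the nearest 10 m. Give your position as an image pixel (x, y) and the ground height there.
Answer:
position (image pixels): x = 90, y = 393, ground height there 1390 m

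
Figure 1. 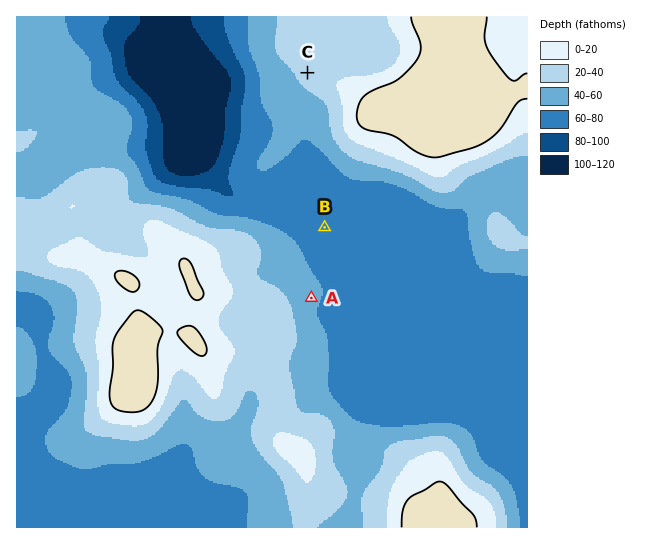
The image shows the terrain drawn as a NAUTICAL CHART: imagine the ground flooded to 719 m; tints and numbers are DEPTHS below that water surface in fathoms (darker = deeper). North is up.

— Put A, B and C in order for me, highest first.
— C A B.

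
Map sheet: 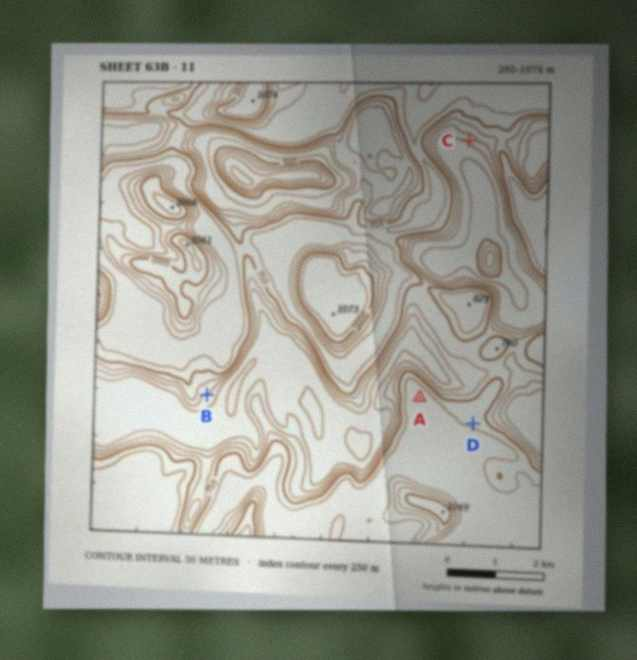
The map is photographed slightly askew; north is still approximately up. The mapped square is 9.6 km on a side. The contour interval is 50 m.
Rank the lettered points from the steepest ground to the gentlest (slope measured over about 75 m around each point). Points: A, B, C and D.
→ C B D A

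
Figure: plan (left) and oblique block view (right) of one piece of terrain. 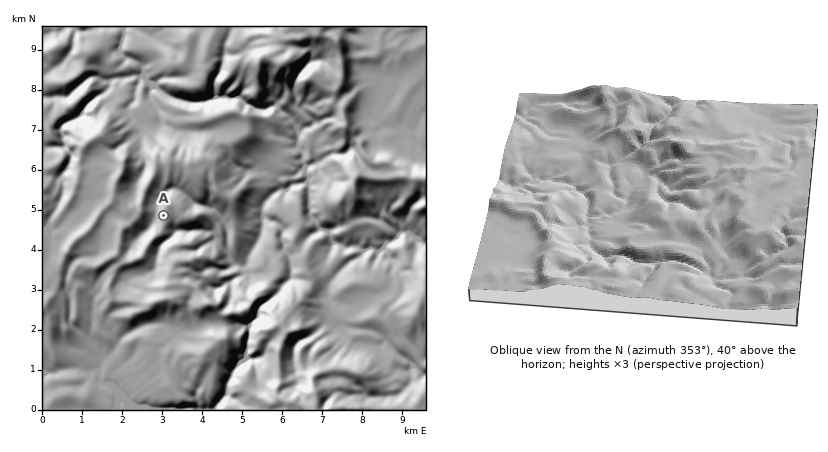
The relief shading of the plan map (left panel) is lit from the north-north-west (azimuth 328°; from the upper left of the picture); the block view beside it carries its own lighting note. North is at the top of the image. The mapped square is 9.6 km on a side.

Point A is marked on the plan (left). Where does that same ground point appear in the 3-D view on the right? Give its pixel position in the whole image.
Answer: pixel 708 194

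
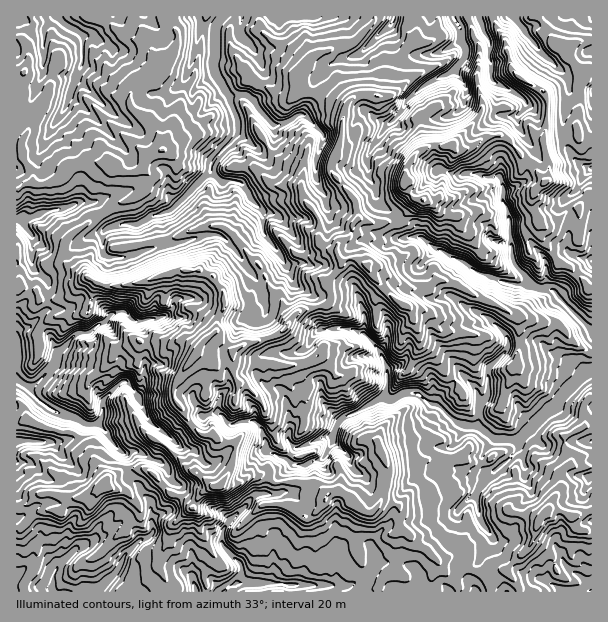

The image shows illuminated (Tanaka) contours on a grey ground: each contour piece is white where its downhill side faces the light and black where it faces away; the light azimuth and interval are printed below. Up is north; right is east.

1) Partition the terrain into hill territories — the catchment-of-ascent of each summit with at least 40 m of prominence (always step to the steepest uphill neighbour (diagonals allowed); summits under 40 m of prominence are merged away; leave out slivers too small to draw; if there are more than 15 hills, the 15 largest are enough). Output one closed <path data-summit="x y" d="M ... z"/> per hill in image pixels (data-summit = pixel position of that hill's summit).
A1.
<path data-summit="197 353" d="M591 16l-445 1 19 19 33-4 3-7 15 4 0 46-13 7-10 10-1 7 1 5 10 6 22-19 13 31 0 10-24 27-3 12-35 35-9 6-14 4-15 8-25 2-15-24-20 0-12 6-21 3-16 7-13 1 0 222 43 1 15-4 9-16 15 2 8 8 6 11 14 12 2 21 22 24 2 33-5 5-7 3-2-7-9-8-9-3-13 11-27 12-23 22-15-26-2-12-13-14-4 0-7 3 1 73 458-1-5-9 0-10 8-9 4-12 10-11 0-4-12-17-2-15-3-6 1-6 16-19 8-7 10 10 6 2 8-4 0-10-6-14 0-9 9-9 3 0 12 13 15-3 33 0 2-2 0-69-8 3-6-7-27-15-12-10-26 0-5 2-2 6-16 16-2 26-2 7-6 5-5-17-10-9-6 0-20 20-1 4-6 2 1-17-17-17-14-6-10 3-5 5-8-22-16-16-10-4-30 0-3-3-1-19-3-9-22-15-8-20-22-31-2-21 14 4 12 11 10 18 10 8 10-1 7-9 5-25 12 11 14 5 6 6 18 6 7 0 12-8 11 0-4-14-10-10-7-3-10-8-5-17-6-10-1-20 17-27 12-10 10-18 10-9 10 21 5 5 13 0 9-3 9-7 4-19-10-20 7-9 3-9-4-9-2-15 19-8 11 23-2 17 4 6 0 15 8 7-2 9 1 17 5 3 14 0 0 12 17 22 0 5-7 12-2 12-8 7-14 5 0 12 6 15 2 42 18 24 9 5 15 1 37 40z"/><path data-summit="162 150" d="M146 16l-38 0-5 10-8 8-11 2-2 29-6 10-12 35-12 16-12 26-7 6-17 10 1 50 12 0 16-7 21-3 12-6 20 0 15 24 25-2 15-8 14-4 9-6 35-35 3-12 22-24 2-13-13-31-22 19-5-1-6-10 1-7 10-10 13-7 0-46-15-4-3 7-33 4z"/><path data-summit="368 266" d="M264 211l-2 1 2 21 22 31 8 20 22 15 3 9 1 19 3 3 30 0 10 4 16 16 8 22 2-4 13-4 14 6 17 17-1 17 3 0 4-6 20-20 6 0 10 9 5 17 6-5 2-7 2-26 16-16 2-6 5-2 26 0 12 10 27 15 6 7 8-5 0-39-38-40-15-1-8-5-25-1-26-9-16-12-32-15-15-11-18 2-12 8-7 0-18-6-6-6-14-5-12-11-5 25-7 9-10 1-10-8-10-18-12-11z"/><path data-summit="405 180" d="M479 19l-19 8 2 15 4 9-3 9-7 9 10 20-4 19-9 7-9 3-13 0-5-5-10-21-10 9-4 10-18 18-11 15-6 12 1 20 6 10 5 17 10 8 7 3 10 10 4 12 12 2 10 9 32 15 16 12 26 9 22 1 0-5-16-19-2-42-6-15 0-12 14-5 8-7 2-12 7-12 0-5-17-22-1-11-13-1-5-3-1-17 2-9-8-7 0-15-4-6 2-17z"/><path data-summit="545 513" d="M530 432l-3 0-9 9 0 9 6 14 0 10-9 4-8-3-7-9-8 7-17 22 5 24 12 17 0 4-10 11-4 12-8 9 0 10 6 10 84 0-5-6-8-5 1-14 4-3 6-2 5 0 6 8 23 15 0-144-35 1-15 3z"/><path data-summit="105 485" d="M83 422l-7 13-5 4-12 3-39-2-4 3 0 75 11-2 10 9 3 5 2 12 15 26 23-22 27-12 13-11 9 3 9 8 2 7 7-3 5-5-1-30-23-27-2-21-14-12-6-11-8-8z"/>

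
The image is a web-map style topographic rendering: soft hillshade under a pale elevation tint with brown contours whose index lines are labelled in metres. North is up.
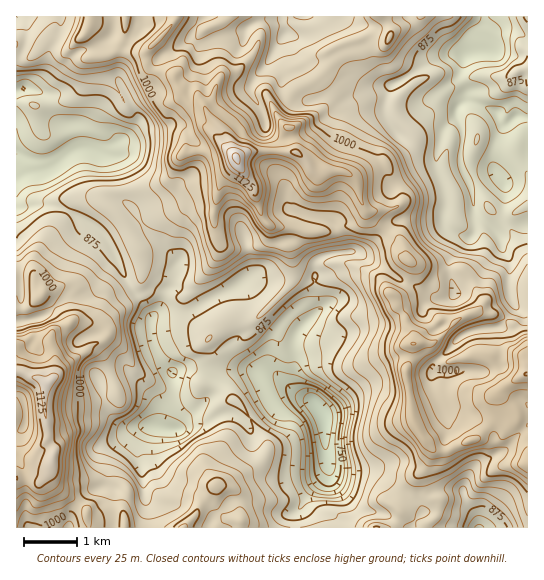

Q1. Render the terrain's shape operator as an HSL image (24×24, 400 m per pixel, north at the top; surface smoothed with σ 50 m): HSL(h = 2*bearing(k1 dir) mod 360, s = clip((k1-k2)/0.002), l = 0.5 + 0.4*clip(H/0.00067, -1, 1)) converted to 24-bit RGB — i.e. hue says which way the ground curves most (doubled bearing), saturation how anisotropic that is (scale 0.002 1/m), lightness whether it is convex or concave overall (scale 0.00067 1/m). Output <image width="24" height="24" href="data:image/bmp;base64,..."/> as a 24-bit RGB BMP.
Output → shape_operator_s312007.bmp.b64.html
<image width="24" height="24" href="data:image/bmp;base64,Qk32BgAAAAAAADYAAAAoAAAAGAAAABgAAAABABgAAAAAAMAGAAATCwAAEwsAAAAAAAAAAAAAXy1ziphYIk9qveOqSVqoXNV7VVd/PJkr6WqaRnyNr86jmJ1ZL1wsekR5nIi2YV6va7EXrCMTUp2uxXtxoKxoSCttUU5zaqOKWSqQssabX9a3M4xQgkpgn+A8fFyncFyKvFlVuYdxYcBxfXmlh32xM8uhNX6SlCtuwYerjbXDiUNFeLRflzdwrDF+UpVyZm9KVzPG5Mm1SamXRWG0hLvDfSipUlSKq3emdqmRlsWTpmyNlFlTaYRahK9QExQndDU0pbJcg1VfyYetuHlih4FKI4SozojbX1vAiVW45NqWqMtkER4ifJRSikKKXZGlVnmx1rO/m21sXoZ0w4KcenultMiUDQcssVWGvbaGbGNJY0M0qeyw5pTtJJV+Io4xS7GVGBw78fWu1HqVVD6yNnA1QW4uVFcrHicPf5gqwIx2mlWFeNKVrVmz1LCiCgUufHuxyqavo3i3n+nBZcOjNVty7JzWlFi4Q6lwFww99PzPcUlWZlmEzk6oacbFSmWAanCZU5xbpIxHgNNxjzJnbrhPgis1JwwkNW0qmrB3cFyl7PbMWDtreWJ6hVRbj59xlLFyF3Vz+vTRP6hmLyxsrM6Bq0uWZKa1PTqdx7SnVqKLrsWDfER4lkk7SxAoQH2iZryNSJZOQyZI7v/MTT12YWahi6rG1Z/YuD57hNHkz3+S9bbVDw4lc8NCT8x0mTyZRCEzpqhAlaJfdmU5cGVKlleJZWvBg6DFqZ/BhnKgLGaI/eSuFT0w3i6WZHoeJHEt1W5nmDTMvdZqWS4e5nDmfsKsQNO3XTVuiIGjuJW+aqhqt3aVRoKGcqeVW2iia49/WX9wl2qnlHzJ57+y2Lz7ADMkva3cZGLKkabjO1oA+jYX7pzlR4e339m0TCNSODxhj5uBe5ybsouoe3OnzIaTQYFZLmVWrmydiGCeRnRZgYItfedprCaE/7b/GIYADIkGGrw4x0zfJcBhYZQwjGRRp5J0zU6+OWWEgrd1UIFBXJBViHSaun2r0G+oSnlnKlw0fmk/bixg2vXVXLVFI5IkG08Y74etfdexRRk+OLDKfpXCiYGwfZ2llXuiqDd3cJuIRWJ+0HmSZ4w4KVErb3dcuW9jXIC3iV6hV2SWcsPO1e5inTAdVapjU0F7T8Jxzll9T0WW3Iy5jGV8cYBslHlvWytTrLZ5lKGBNzlXh05u6s3HPmSjX1cnmb9FcY05HX8wKsBedCQsyEpj2/DokJ3XZKbUt33CdUuOU0SWc6dEqXVwdIBog11geDp1lsWRhEpof1Z9QlV45vXWOBhs6FBeOdar2IfhiYnhbSSiMqRUZsuPstmLTDc+a0IvYWgudjBWYrJll1BksIqCi0lXfT9ThcGhkVmRjXGTkXqeP1eM8uqcHwwn0P/MRD+1lWo/eVI3d0eGxui+MbWYwcg4MjZLrKluVD6VYKq2s1lYcbetg2LGtZjOmqLDlX27hGOXgGF0dZFlRE128KGMOCR92vvQOi1buUVjX6lmRXuEcOBfUECM793aSjeUhL57LkqnVqOqllWIaoBNOFswZ5dOZbhrekWgqGO9xk290KU+IjpE10hoxfrGoyimQiBFhMx6rZ/ZsN3vvGjGYb5/YqBAbkF2kLpSpb46UTJHXJZelF9bip9fPG86bmA7YXdFKD8+ckh+89nYKiXAPdzU7fnSdi3/eoPqx/DlUbKqhGdOml2kv+DHjy54RGZ+jTOtzK+QSGKRh66Gn4iDiauPiFyimWd2dVc/L1xCRWs0m85QoyKKm+2rrb4rFAso/6xsVt88ZUx4kZF4f5ZjXBonl754cFOWPTit0NCeRmKMqHaMj8O2q2C1nVZvYIxtimSsbS69adhkS5esedaQZcxXtGpmNQFZUf9P5xEBijpSgHlZjoNfV02ka4RaoHNzK1psvbZadi8nZ1wxSmUbgEo6lHRSkX9rW6+PYCBsXNlch9R+RZnD5aVqMEwtaPWlfit1pGqQf5FlfYdvkJZjKXY9w22PZJNPe1Olb0qCvnasUnWzeWHORIOUoHexyHZ4LnJmPryQVta62+CyN1d637aQ1HDgG2dDnWackGaSrHx9h2l2lmdokrRWNZNhgsrDPVCuboLJTWLN4oPIWme4Ul647GvlQMdAk2fIQKvV842VIYEfci86jphJM0Zv65WGO2xulVh/pXbBsonFflSy7carVnZNYXY/QlQuXXRLLj5NksxUjFSHpoSCKEpo78rAMj1/T7g3iZ0u7ISEK4+hzm+vN24qwNpIRzZ2abWwcodaaXhHoigvm+dqvVnQoGaRr7dzMHZwUlJ6mmlJ"/>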